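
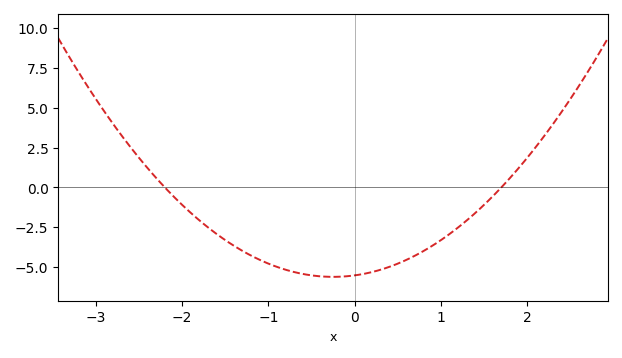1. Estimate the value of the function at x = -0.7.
-5.4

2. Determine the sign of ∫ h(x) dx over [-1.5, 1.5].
negative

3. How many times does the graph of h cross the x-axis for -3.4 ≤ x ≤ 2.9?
2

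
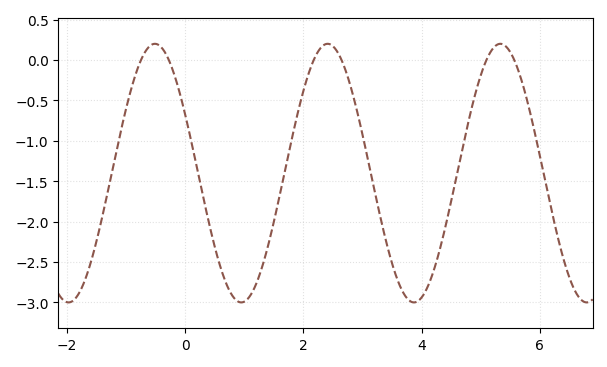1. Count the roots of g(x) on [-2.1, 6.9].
6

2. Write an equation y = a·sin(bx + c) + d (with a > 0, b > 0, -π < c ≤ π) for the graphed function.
y = 1.6sin(2.15x + 2.67) - 1.4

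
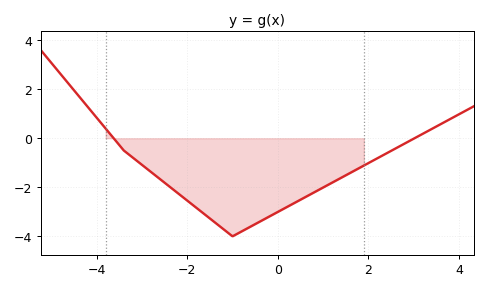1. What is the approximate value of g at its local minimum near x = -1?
-4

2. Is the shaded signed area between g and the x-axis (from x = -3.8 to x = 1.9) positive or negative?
negative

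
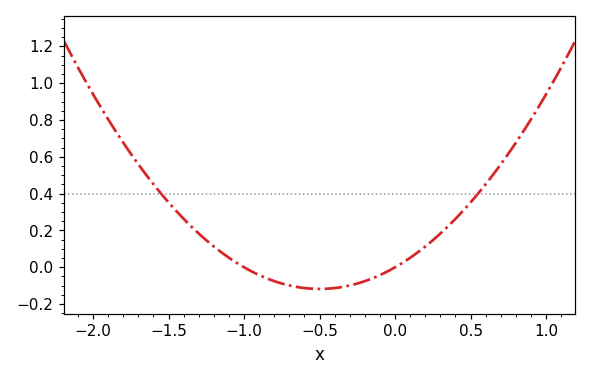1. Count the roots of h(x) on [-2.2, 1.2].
2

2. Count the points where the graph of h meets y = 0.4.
2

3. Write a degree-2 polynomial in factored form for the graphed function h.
y = 0.47(x + 1)(x - 0)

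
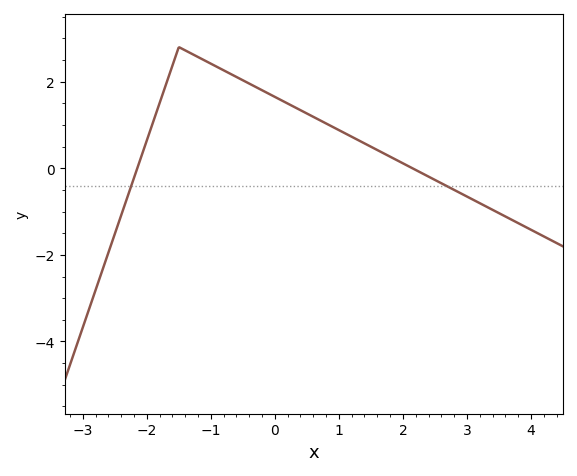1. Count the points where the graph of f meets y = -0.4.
2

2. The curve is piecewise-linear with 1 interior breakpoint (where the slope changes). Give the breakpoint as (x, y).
(-1.5, 2.8)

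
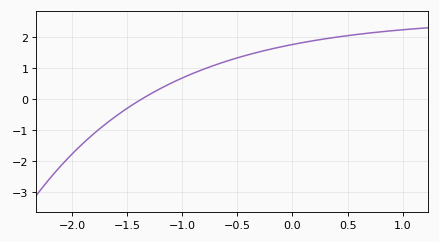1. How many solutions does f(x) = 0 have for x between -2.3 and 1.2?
1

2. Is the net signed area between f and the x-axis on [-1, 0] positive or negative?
positive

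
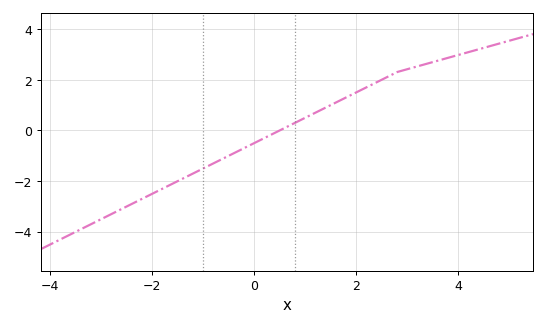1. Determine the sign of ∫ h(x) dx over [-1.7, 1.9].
negative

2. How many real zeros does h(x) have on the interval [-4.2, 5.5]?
1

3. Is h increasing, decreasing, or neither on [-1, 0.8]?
increasing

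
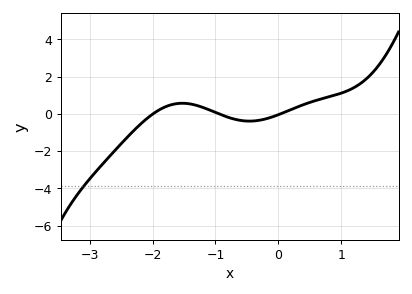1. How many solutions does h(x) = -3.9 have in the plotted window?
1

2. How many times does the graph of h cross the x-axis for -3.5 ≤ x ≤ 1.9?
3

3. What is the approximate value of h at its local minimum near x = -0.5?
-0.39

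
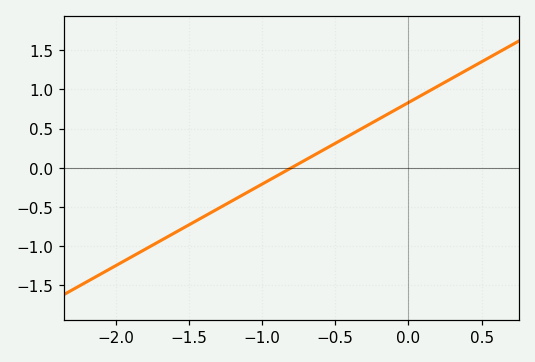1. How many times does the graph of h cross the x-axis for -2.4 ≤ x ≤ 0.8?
1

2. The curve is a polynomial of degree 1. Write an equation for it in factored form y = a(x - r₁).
y = 1.04(x + 0.8)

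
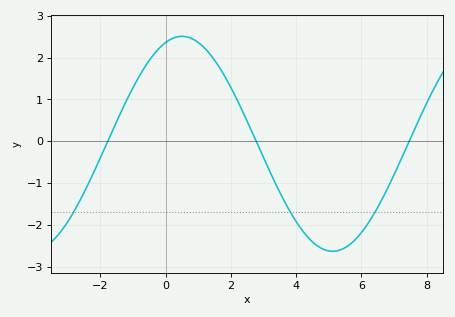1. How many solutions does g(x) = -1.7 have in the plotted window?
3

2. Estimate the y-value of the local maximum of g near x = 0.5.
2.5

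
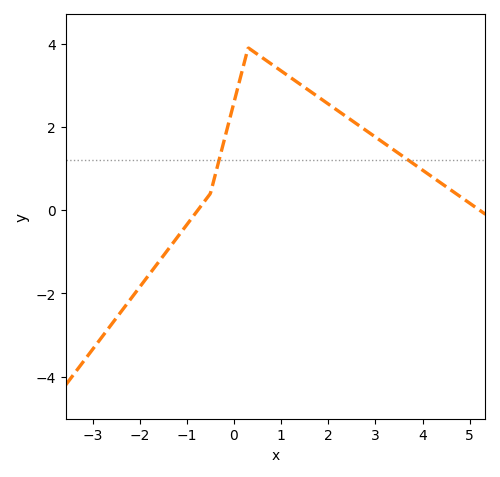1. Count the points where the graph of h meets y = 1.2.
2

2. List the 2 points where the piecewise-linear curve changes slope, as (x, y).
(-0.5, 0.4); (0.3, 3.9)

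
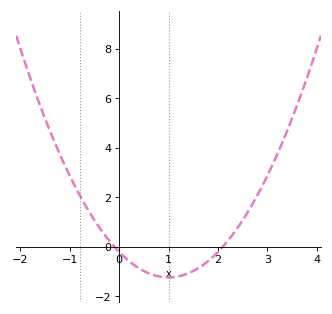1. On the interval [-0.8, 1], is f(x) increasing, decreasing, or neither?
decreasing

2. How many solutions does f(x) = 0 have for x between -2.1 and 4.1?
2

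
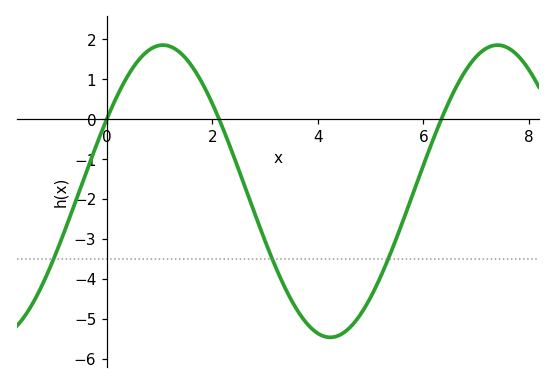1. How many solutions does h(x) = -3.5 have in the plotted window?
3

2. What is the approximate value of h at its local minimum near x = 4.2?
-5.47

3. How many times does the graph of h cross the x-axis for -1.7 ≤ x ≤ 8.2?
3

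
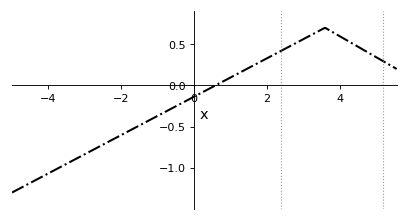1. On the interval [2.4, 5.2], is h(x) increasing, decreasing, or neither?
neither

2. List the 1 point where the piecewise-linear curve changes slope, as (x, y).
(3.6, 0.7)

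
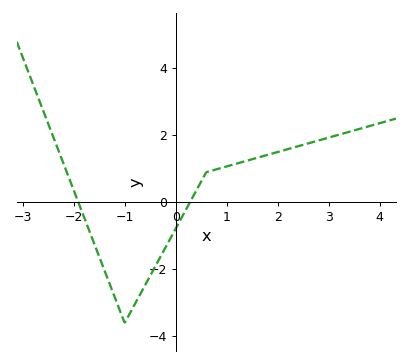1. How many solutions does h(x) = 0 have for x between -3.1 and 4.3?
2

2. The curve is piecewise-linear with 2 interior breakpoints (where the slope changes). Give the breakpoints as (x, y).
(-1, -3.6); (0.6, 0.9)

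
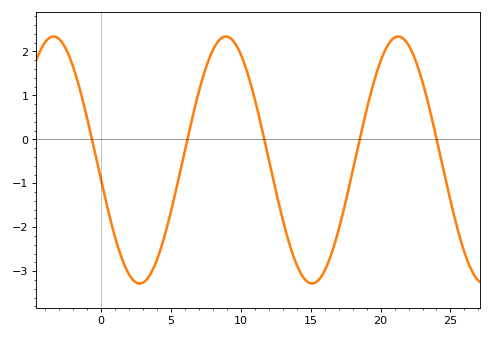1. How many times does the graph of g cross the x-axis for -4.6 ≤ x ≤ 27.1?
5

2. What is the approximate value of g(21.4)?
2.3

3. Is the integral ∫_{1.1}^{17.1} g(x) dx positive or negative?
negative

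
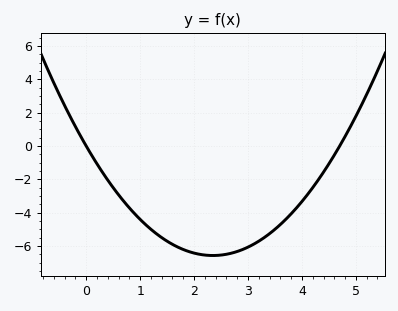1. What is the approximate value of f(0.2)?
-1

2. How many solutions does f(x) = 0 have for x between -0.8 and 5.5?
2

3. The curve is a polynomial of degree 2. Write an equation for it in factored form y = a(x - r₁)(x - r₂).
y = 1.19(x - 0)(x - 4.7)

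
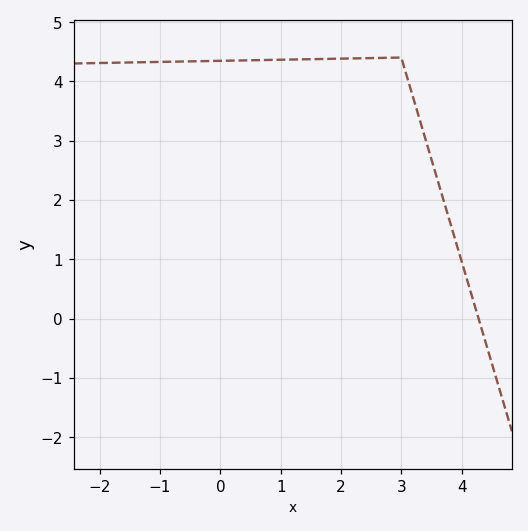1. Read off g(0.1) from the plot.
4.35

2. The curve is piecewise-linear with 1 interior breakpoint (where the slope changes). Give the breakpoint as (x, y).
(3, 4.4)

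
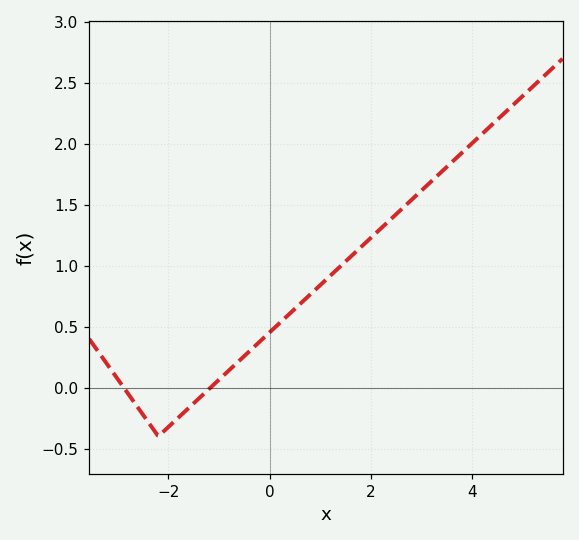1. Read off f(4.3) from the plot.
2.15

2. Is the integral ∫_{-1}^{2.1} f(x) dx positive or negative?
positive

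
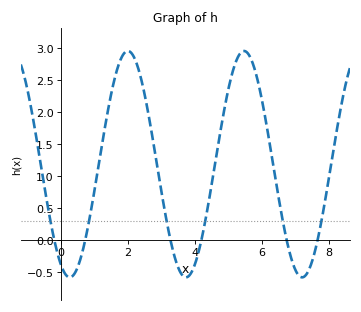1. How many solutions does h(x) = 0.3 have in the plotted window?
6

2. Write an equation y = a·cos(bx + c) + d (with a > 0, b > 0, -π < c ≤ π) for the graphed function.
y = 1.77cos(1.8x + 2.7) + 1.19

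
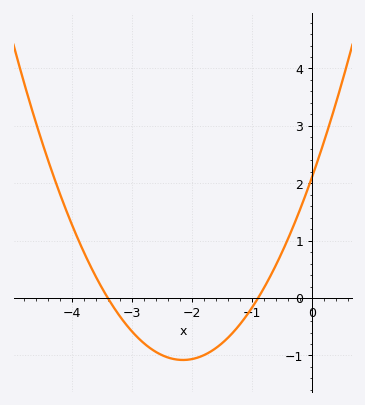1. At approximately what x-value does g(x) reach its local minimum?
-2.15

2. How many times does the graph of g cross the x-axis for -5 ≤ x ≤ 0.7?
2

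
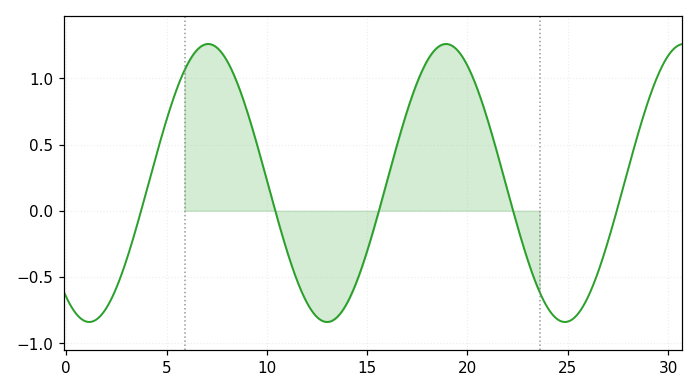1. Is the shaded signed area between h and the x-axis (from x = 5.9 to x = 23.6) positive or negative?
positive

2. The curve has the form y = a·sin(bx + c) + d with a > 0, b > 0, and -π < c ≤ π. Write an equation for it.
y = 1.05sin(0.53x - 2.2) + 0.21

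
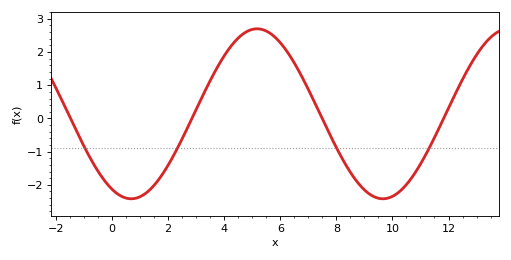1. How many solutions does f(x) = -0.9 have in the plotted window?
4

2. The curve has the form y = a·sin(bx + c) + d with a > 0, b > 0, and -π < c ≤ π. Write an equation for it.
y = 2.56sin(0.7x - 2.05) + 0.14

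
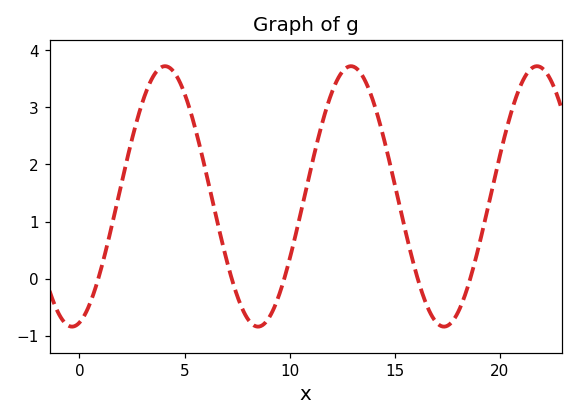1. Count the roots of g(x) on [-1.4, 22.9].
5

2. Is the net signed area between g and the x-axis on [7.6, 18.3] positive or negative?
positive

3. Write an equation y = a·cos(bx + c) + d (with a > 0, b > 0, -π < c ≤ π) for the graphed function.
y = 2.28cos(0.71x - 2.89) + 1.44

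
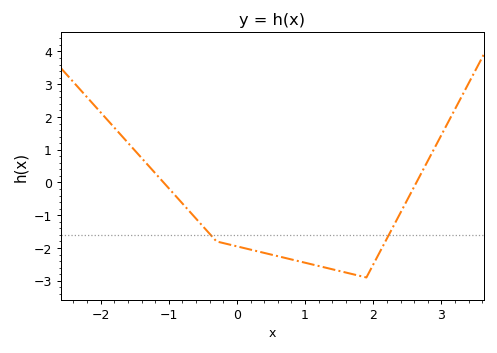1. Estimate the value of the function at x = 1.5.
-2.7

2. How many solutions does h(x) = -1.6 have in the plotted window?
2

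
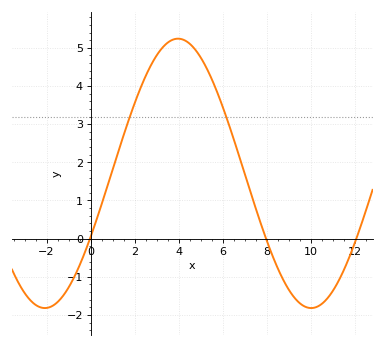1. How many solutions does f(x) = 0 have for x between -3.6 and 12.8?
3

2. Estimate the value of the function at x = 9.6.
-1.7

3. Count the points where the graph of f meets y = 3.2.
2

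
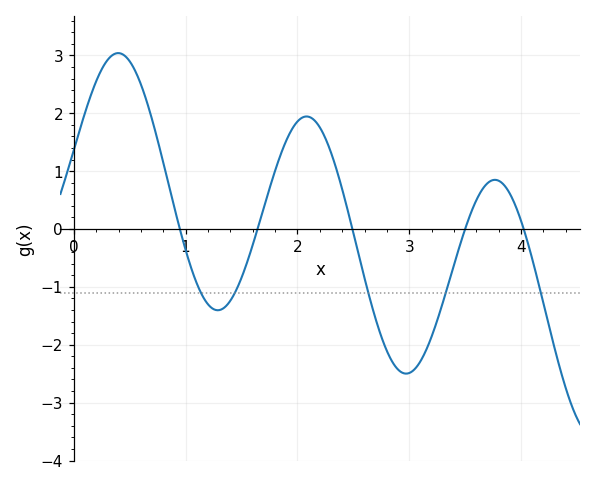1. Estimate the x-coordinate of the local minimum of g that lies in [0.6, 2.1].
1.3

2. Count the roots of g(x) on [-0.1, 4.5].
5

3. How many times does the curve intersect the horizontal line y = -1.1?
5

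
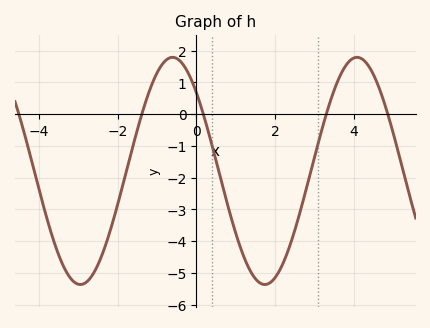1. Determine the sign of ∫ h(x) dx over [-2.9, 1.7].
negative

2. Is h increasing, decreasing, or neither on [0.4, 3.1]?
neither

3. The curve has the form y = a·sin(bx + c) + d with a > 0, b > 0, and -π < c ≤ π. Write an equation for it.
y = 3.58sin(1.34x + 2.38) - 1.79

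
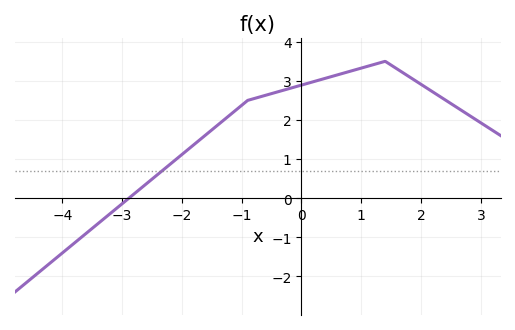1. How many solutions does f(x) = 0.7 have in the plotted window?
1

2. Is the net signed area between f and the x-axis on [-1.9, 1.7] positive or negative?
positive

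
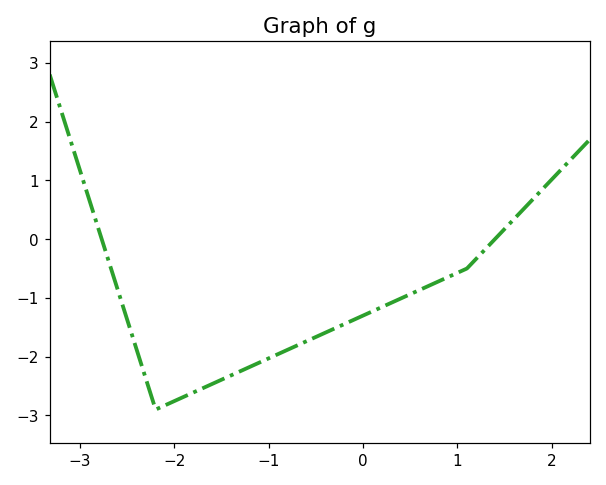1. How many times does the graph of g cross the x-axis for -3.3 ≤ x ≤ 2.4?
2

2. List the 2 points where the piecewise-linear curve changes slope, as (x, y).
(-2.2, -2.9); (1.1, -0.5)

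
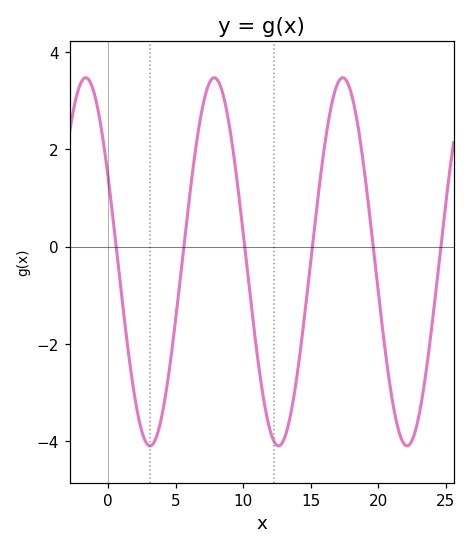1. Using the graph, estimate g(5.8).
0.6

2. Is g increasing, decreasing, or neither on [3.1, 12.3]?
neither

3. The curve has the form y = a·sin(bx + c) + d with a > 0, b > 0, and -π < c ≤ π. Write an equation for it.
y = 3.78sin(0.66x + 2.7) - 0.31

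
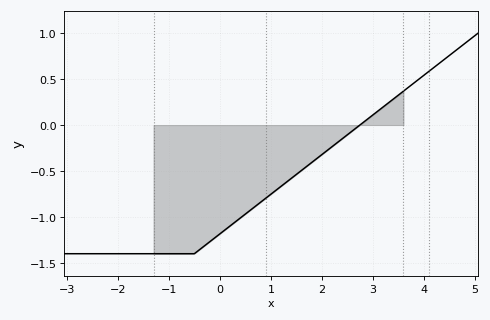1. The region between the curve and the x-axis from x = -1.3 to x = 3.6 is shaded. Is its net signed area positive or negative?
negative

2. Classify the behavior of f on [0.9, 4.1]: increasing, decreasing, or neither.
increasing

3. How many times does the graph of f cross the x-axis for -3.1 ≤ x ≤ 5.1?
1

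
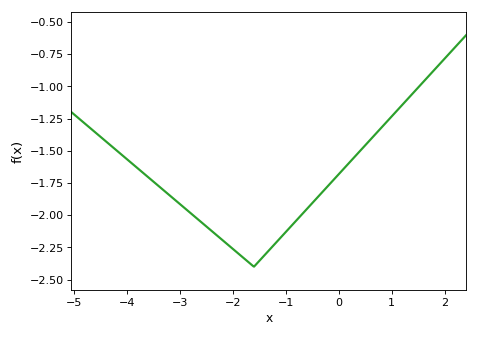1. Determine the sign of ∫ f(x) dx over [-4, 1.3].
negative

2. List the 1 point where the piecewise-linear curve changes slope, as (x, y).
(-1.6, -2.4)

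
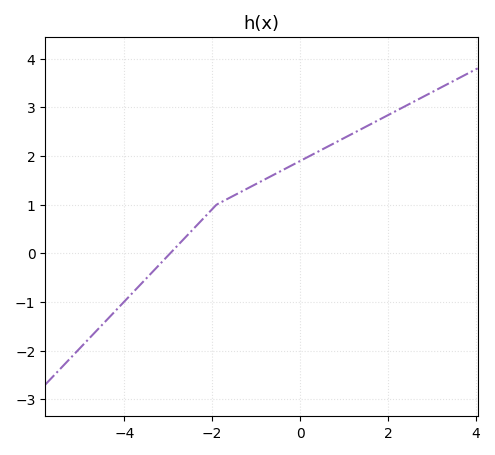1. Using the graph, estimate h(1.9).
2.8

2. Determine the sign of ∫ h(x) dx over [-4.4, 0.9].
positive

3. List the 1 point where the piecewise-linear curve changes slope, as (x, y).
(-1.9, 1)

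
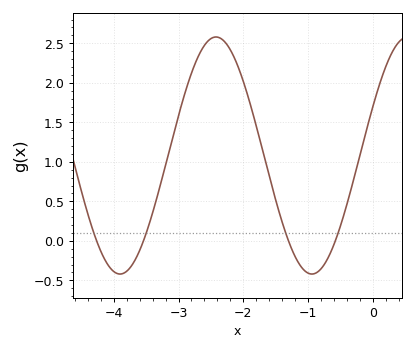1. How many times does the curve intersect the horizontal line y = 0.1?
4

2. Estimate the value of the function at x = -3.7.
-0.282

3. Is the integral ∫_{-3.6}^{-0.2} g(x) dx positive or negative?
positive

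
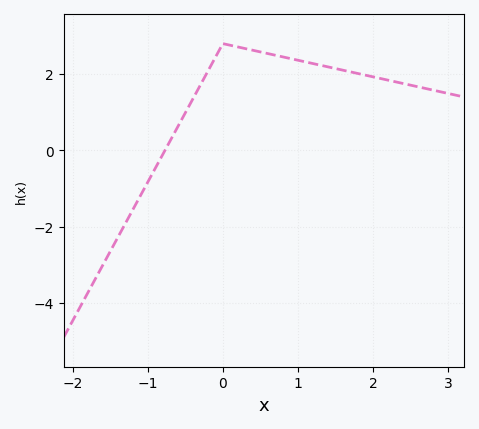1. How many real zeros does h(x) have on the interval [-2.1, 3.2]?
1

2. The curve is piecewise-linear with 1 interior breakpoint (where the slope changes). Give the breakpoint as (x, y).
(0, 2.8)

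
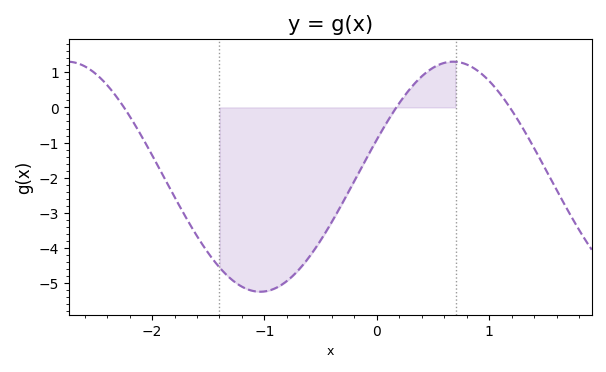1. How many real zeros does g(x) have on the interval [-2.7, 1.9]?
3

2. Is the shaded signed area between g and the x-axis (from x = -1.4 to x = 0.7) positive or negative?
negative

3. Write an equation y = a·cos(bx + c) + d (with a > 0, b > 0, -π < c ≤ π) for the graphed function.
y = 3.27cos(1.83x - 1.24) - 1.97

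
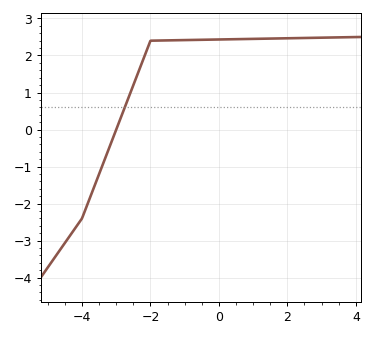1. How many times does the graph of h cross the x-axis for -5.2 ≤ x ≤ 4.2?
1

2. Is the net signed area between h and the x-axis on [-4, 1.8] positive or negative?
positive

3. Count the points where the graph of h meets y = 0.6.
1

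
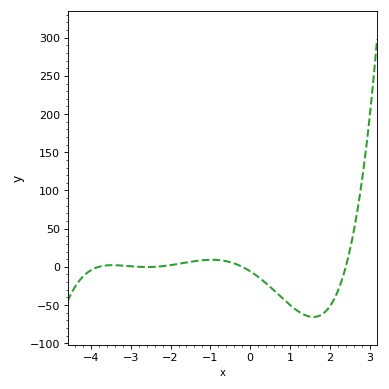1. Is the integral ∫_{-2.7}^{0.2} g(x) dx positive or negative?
positive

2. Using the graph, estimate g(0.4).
-21.7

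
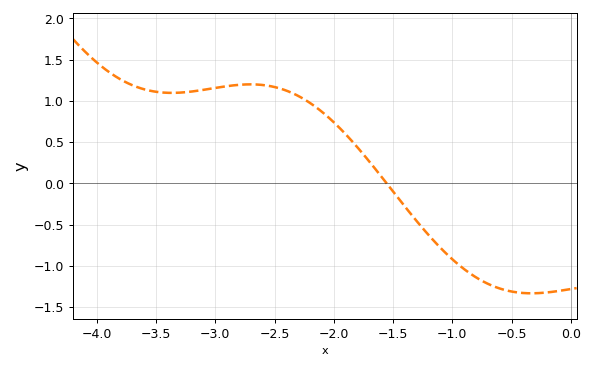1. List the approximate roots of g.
-1.55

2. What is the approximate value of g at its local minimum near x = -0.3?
-1.33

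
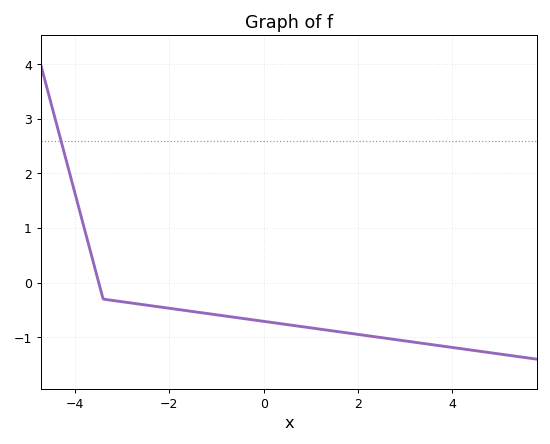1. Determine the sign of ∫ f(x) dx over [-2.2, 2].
negative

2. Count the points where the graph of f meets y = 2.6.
1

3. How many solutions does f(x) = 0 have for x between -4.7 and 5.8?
1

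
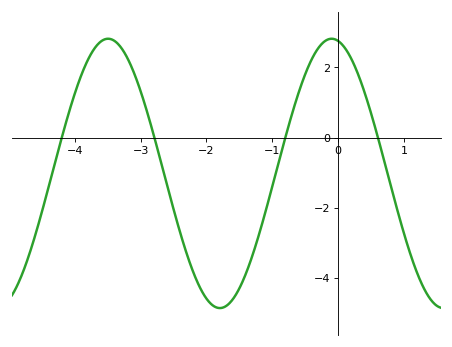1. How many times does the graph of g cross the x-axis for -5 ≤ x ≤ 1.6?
4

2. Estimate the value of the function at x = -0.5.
1.8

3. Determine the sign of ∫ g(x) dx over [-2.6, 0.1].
negative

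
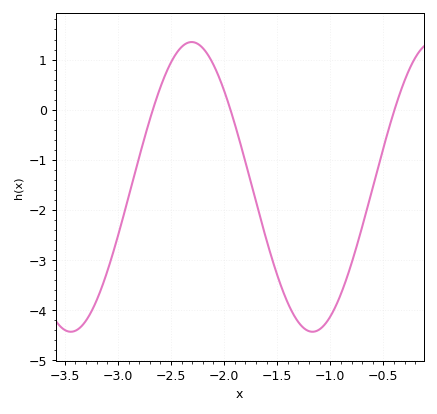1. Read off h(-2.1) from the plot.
0.896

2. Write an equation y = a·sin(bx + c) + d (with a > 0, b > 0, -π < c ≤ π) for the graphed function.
y = 2.89sin(2.76x + 1.65) - 1.54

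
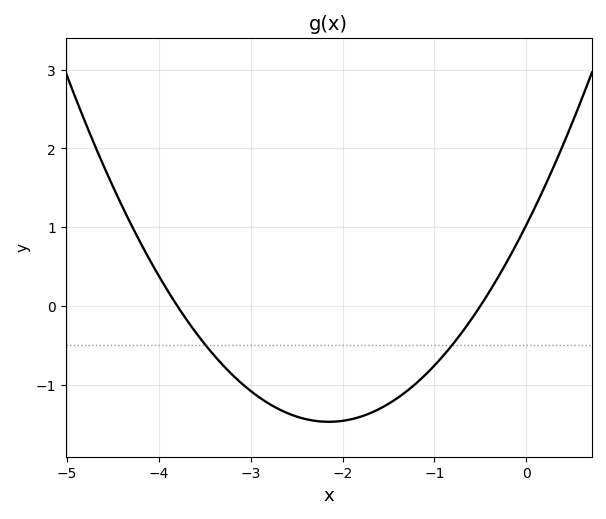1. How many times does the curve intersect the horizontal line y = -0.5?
2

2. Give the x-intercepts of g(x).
-3.8, -0.5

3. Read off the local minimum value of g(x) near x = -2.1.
-1.5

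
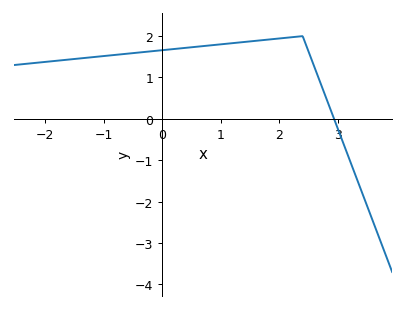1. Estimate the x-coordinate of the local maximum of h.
2.4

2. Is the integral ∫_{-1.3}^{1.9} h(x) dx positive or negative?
positive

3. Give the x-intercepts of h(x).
2.94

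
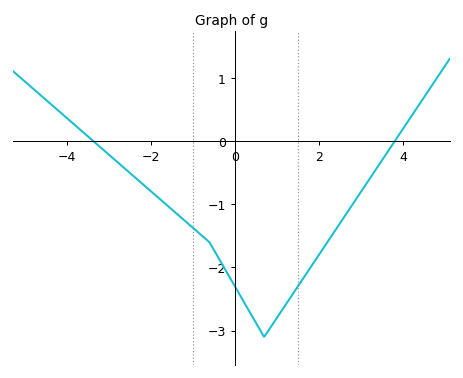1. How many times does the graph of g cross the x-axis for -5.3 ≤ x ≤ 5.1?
2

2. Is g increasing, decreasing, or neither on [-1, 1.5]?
neither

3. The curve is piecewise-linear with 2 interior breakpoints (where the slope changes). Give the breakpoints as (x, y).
(-0.6, -1.6); (0.7, -3.1)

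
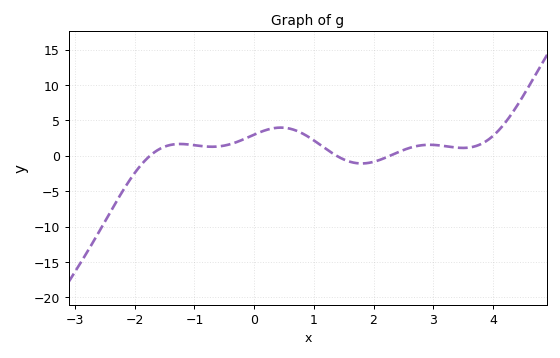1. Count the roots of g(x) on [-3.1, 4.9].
3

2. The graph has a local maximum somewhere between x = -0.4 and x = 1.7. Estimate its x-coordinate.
0.445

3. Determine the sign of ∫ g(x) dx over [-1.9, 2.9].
positive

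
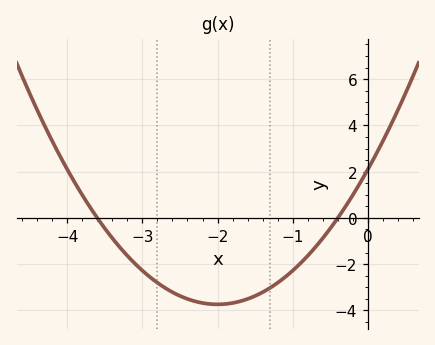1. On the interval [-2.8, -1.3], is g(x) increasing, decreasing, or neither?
neither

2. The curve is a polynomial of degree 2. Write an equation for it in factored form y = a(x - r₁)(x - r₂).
y = 1.46(x + 3.6)(x + 0.4)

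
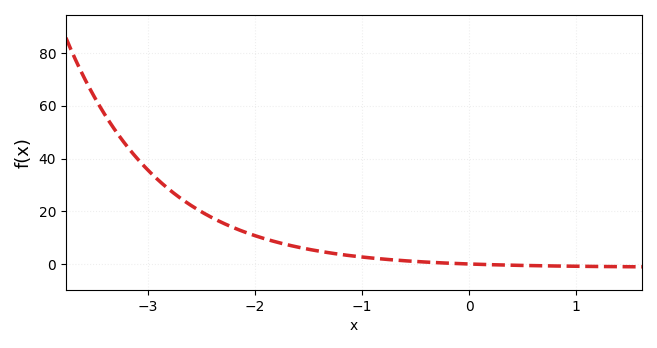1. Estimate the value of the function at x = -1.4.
4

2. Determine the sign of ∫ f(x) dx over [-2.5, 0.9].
positive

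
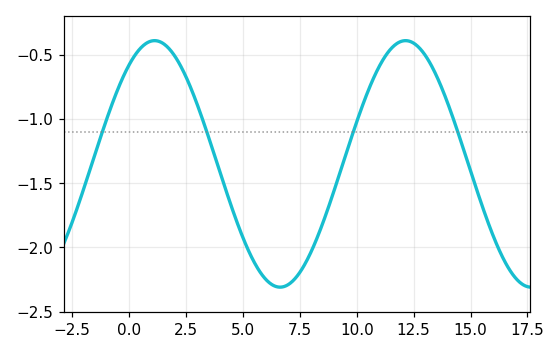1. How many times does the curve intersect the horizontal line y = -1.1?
4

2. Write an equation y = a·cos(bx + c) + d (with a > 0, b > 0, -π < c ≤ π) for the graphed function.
y = 0.96cos(0.57x - 0.64) - 1.35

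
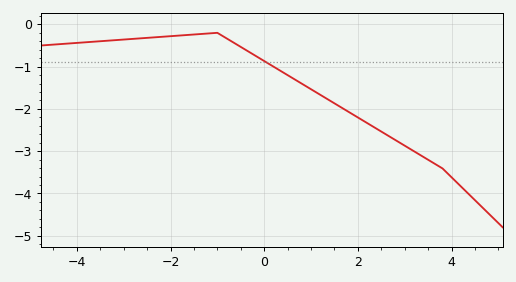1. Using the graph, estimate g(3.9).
-3.5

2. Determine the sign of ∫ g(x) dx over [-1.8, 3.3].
negative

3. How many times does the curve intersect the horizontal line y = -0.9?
1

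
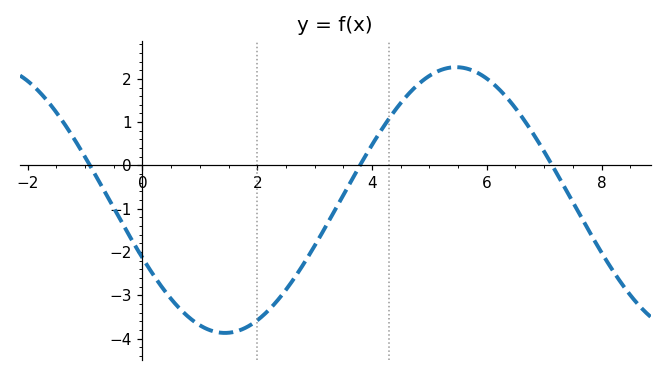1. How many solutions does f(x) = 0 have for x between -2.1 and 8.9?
3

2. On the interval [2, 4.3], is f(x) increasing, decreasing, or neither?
increasing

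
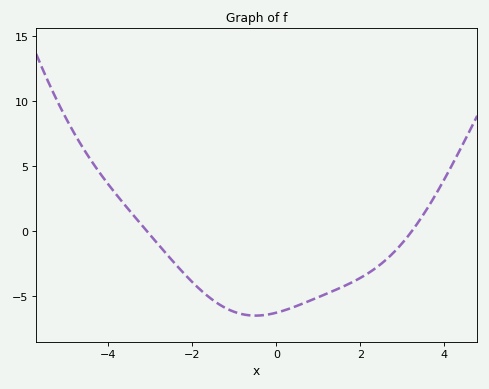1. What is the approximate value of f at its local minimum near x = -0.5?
-6.5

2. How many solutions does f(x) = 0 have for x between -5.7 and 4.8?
2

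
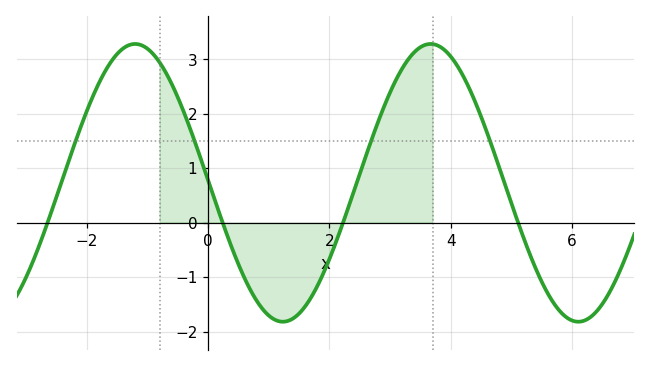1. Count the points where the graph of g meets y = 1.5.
4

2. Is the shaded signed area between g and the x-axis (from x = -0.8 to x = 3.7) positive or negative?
positive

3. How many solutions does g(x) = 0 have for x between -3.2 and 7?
4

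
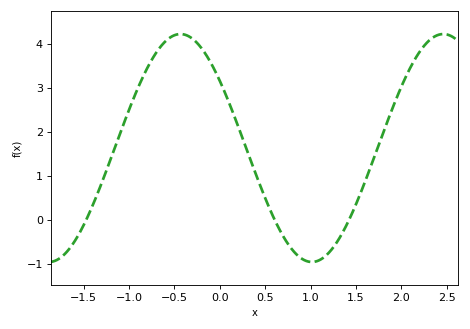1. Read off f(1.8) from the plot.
2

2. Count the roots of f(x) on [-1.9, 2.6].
3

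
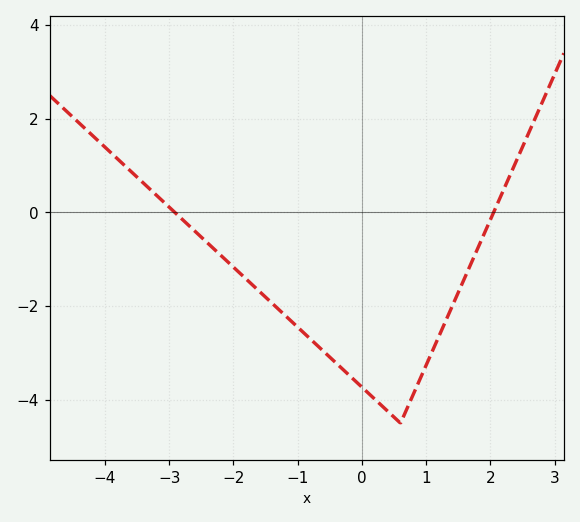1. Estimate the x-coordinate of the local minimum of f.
0.6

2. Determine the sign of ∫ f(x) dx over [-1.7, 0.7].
negative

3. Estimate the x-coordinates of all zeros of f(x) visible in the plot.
-3, 2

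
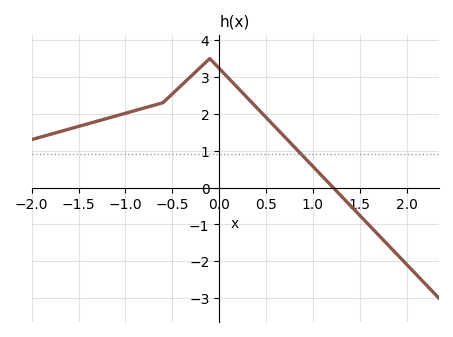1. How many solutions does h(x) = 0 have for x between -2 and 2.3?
1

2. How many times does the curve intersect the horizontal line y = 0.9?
1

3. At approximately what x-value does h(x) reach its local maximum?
-0.1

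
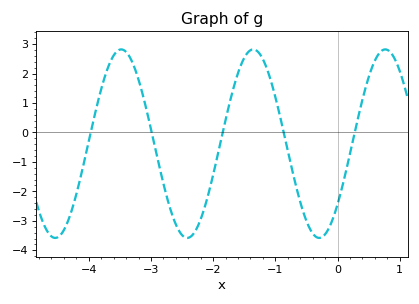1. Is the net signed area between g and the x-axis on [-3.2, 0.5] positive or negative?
negative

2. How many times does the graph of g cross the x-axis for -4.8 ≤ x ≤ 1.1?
5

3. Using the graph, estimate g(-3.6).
2.62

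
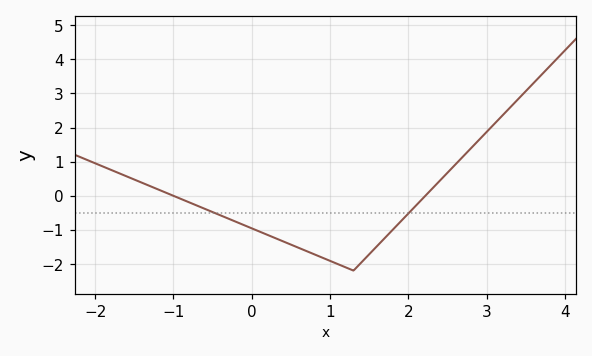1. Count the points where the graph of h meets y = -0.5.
2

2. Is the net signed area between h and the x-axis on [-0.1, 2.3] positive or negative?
negative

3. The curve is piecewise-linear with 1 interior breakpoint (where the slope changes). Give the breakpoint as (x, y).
(1.3, -2.2)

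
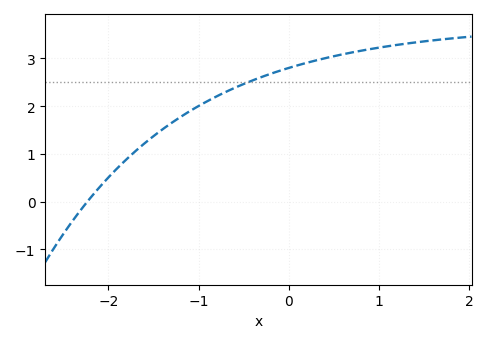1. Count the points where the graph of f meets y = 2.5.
1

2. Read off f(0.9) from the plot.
3.2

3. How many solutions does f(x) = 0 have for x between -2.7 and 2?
1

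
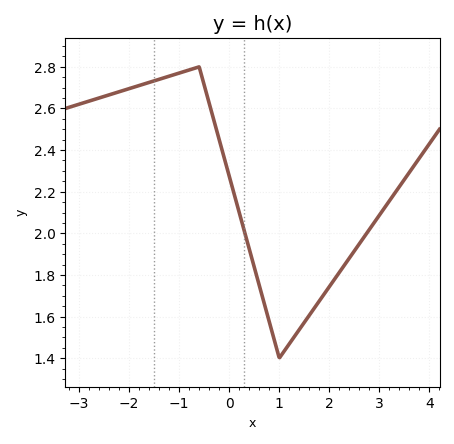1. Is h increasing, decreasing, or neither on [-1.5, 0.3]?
neither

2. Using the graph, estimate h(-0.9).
2.78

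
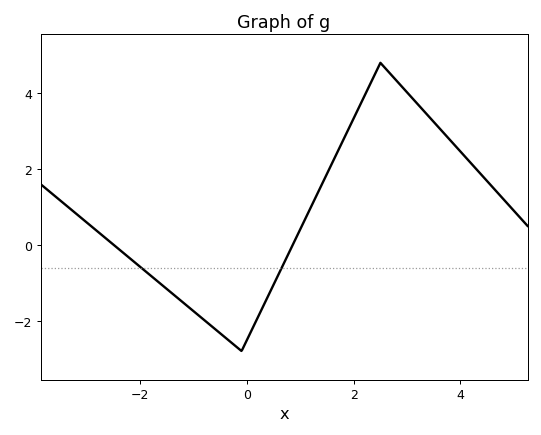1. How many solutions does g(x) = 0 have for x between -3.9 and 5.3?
2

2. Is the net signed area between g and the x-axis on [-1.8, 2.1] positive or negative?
negative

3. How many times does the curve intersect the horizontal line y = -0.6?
2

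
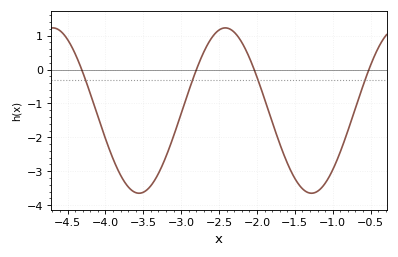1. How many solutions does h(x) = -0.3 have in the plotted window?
4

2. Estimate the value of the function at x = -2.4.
1.2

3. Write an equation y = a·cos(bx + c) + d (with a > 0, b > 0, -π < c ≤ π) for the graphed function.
y = 2.44cos(2.8x + 0.39) - 1.21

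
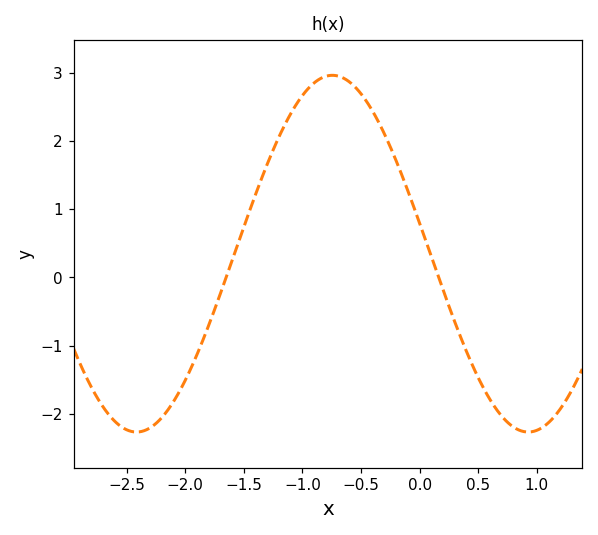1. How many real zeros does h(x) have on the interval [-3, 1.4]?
2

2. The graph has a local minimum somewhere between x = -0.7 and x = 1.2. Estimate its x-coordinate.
0.926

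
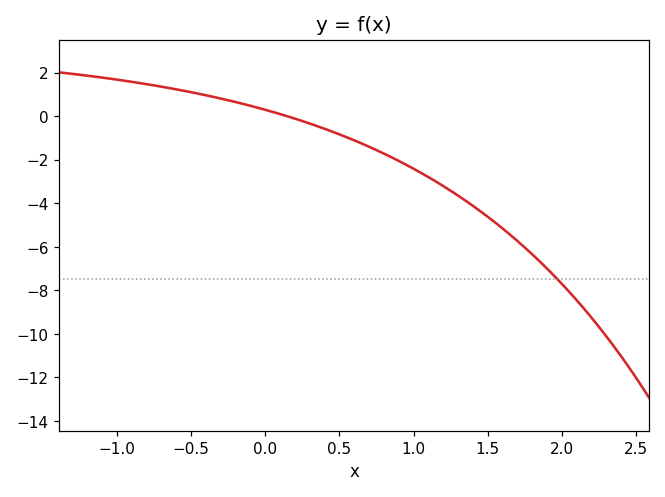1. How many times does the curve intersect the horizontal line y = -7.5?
1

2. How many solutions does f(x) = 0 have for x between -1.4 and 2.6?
1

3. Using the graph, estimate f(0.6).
-1.12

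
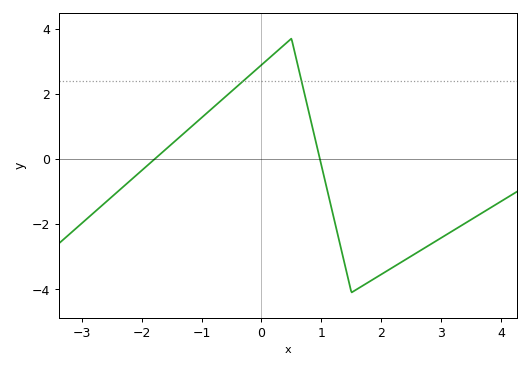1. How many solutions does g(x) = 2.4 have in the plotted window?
2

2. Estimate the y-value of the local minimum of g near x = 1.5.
-4.1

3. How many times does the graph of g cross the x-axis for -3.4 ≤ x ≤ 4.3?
2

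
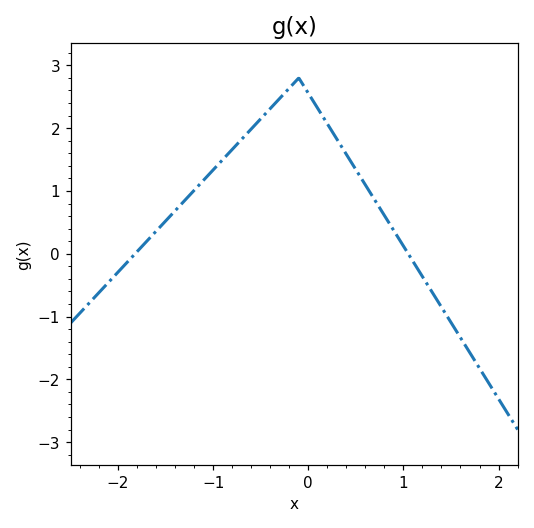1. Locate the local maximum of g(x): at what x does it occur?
-0.101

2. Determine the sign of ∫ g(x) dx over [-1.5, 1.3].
positive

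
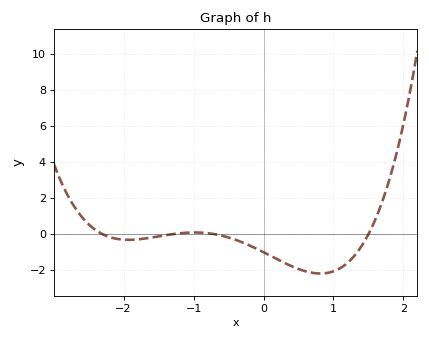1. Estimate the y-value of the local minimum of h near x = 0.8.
-2.19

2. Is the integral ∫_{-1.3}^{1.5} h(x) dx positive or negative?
negative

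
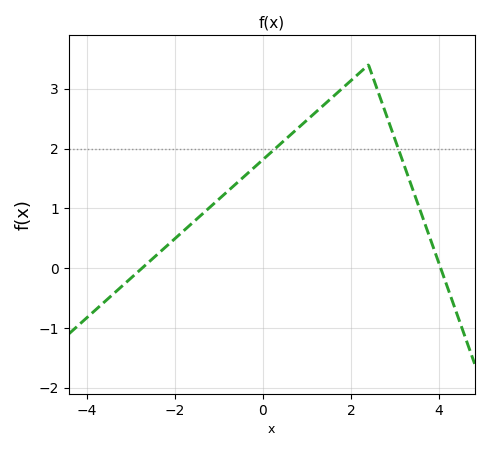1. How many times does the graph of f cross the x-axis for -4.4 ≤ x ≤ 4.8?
2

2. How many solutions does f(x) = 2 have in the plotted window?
2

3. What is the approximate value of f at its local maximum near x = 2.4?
3.4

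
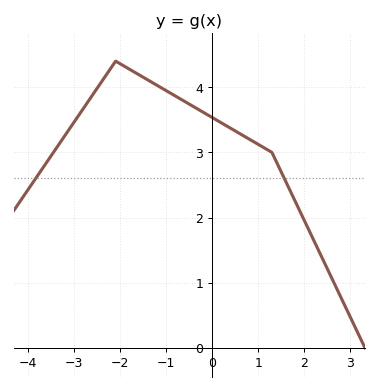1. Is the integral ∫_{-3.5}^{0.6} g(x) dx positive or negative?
positive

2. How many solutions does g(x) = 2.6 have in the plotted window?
2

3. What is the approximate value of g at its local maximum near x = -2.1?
4.4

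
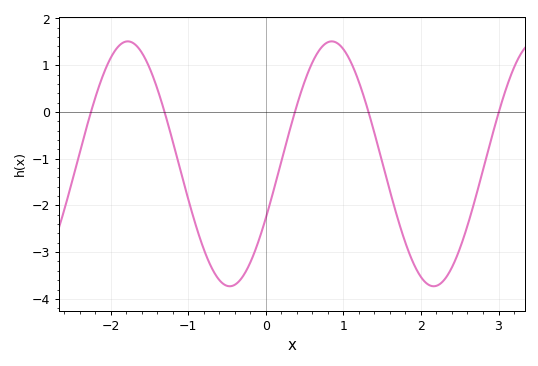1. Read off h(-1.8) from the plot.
1.5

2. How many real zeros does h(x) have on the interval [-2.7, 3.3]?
5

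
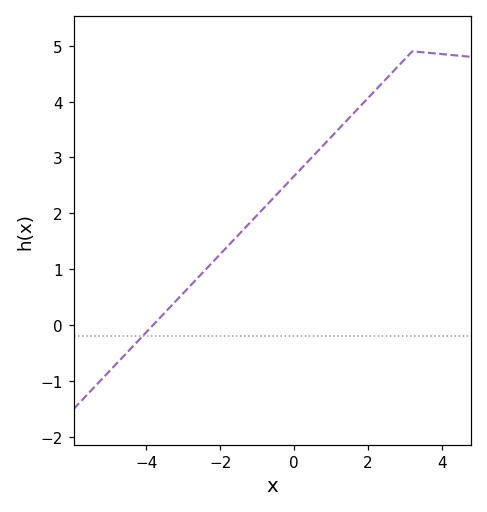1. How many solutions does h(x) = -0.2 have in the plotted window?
1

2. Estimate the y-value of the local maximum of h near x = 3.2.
4.9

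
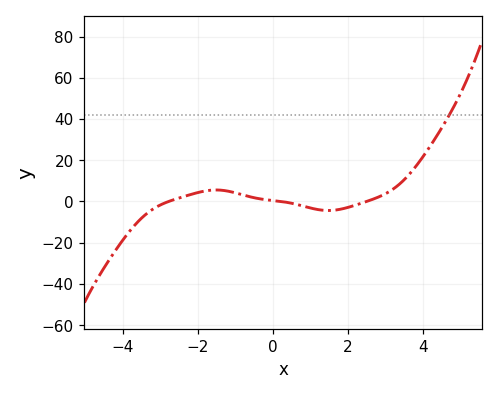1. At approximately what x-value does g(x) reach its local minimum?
1.48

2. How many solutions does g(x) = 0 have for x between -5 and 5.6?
3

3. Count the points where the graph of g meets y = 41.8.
1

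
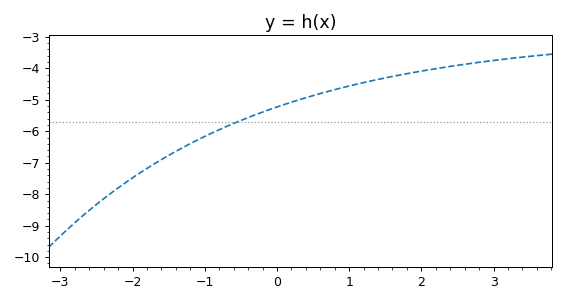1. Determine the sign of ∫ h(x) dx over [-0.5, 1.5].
negative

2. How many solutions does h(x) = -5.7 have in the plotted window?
1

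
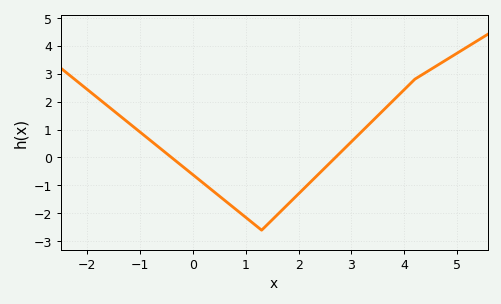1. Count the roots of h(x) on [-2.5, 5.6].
2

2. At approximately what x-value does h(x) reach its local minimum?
1.4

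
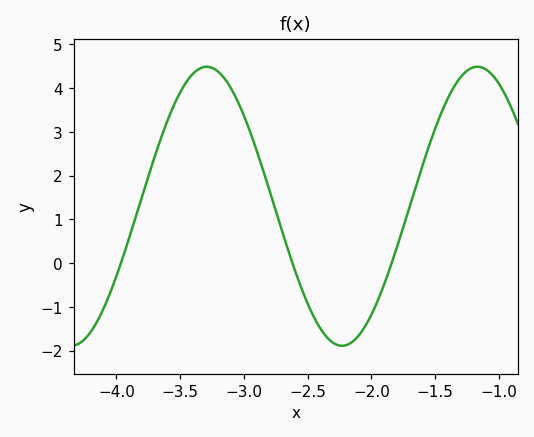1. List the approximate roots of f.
-3.95, -2.6, -1.85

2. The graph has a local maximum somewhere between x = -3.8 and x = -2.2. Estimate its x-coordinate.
-3.3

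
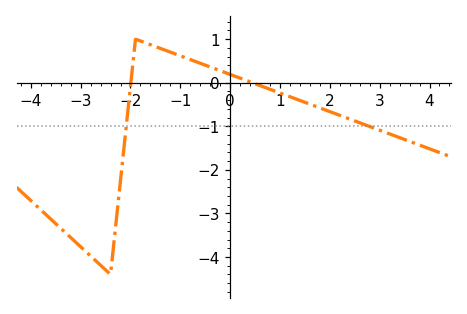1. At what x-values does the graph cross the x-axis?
-2, 0.4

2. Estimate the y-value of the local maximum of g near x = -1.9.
1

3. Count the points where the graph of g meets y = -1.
2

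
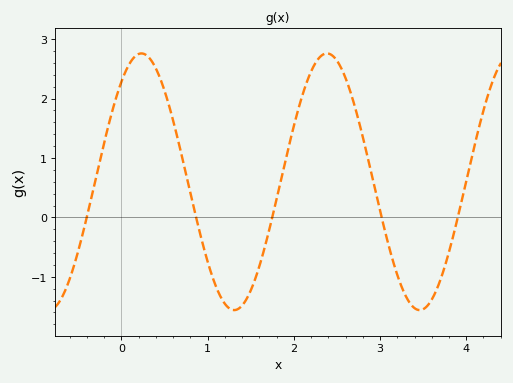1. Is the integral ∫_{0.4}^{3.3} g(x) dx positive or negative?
positive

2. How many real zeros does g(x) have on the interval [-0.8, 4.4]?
5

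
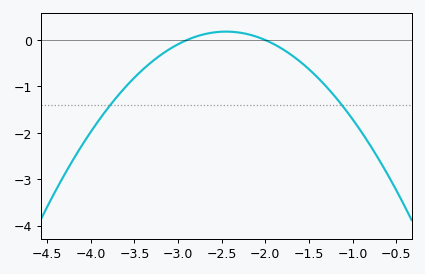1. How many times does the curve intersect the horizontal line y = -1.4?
2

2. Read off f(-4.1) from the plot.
-2.27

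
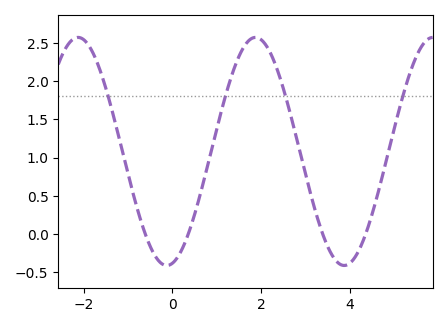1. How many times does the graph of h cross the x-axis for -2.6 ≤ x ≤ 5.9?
4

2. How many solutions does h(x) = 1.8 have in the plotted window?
4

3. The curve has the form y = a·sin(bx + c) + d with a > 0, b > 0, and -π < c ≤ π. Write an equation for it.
y = 1.49sin(1.57x - 1.37) + 1.08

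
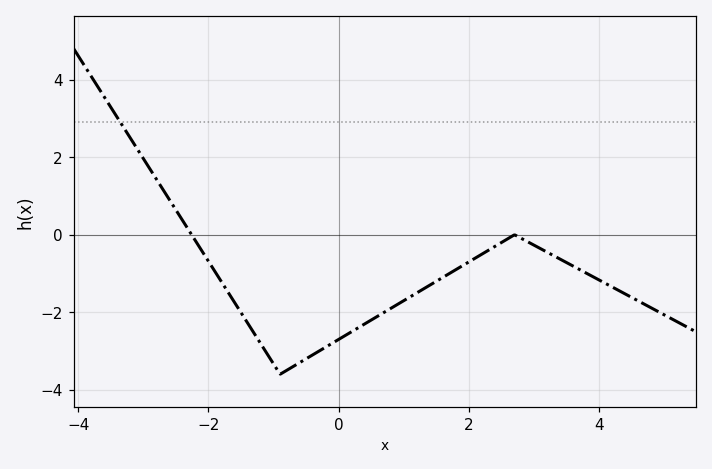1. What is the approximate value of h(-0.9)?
-3.6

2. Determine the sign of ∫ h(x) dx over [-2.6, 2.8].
negative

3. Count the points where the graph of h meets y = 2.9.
1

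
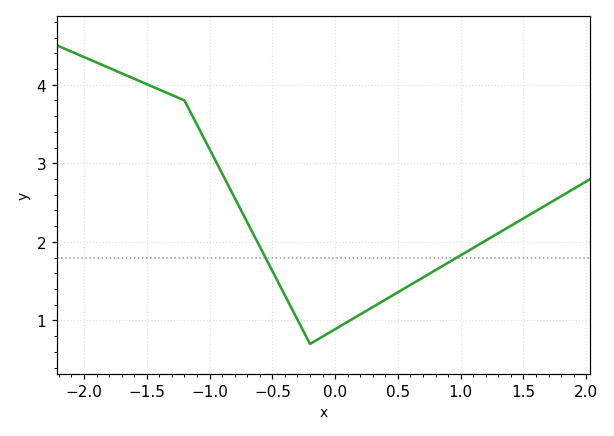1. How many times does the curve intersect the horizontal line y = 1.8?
2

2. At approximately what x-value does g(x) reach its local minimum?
-0.2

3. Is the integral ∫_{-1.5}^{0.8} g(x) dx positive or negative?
positive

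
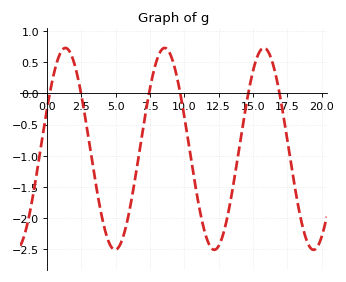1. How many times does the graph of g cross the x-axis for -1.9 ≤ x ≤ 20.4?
6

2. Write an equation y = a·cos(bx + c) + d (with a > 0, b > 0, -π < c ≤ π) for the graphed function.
y = 1.62cos(0.87x - 1.17) - 0.89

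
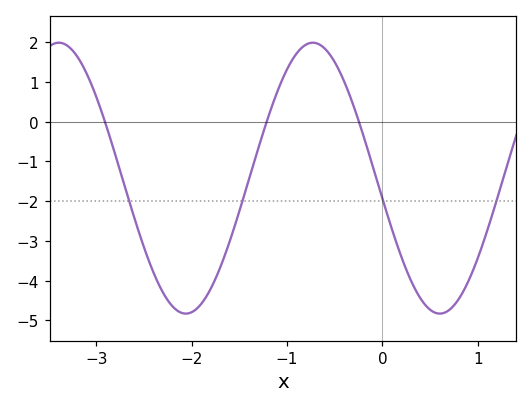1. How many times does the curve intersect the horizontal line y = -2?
4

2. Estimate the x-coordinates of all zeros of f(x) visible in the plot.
-2.9, -1.2, -0.2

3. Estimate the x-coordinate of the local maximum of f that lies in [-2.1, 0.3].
-0.7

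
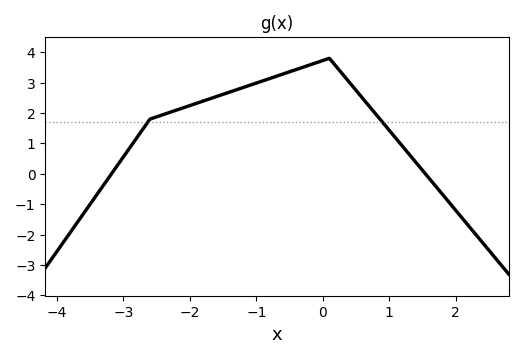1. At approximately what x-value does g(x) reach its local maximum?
0.099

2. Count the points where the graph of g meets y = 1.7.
2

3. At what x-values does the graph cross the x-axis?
-3.18, 1.54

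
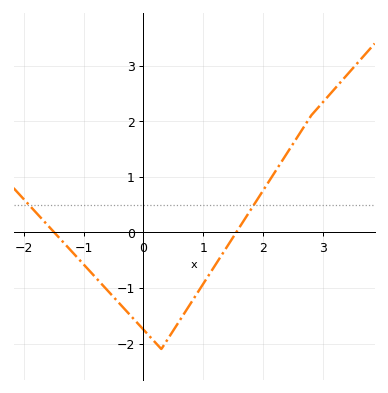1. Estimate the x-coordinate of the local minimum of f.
0.301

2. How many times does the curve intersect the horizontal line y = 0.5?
2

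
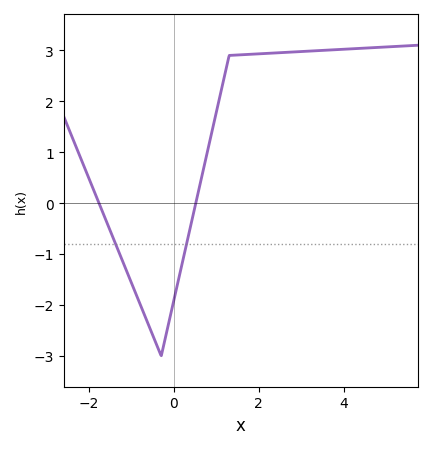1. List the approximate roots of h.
-1.77, 0.514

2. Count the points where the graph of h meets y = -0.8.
2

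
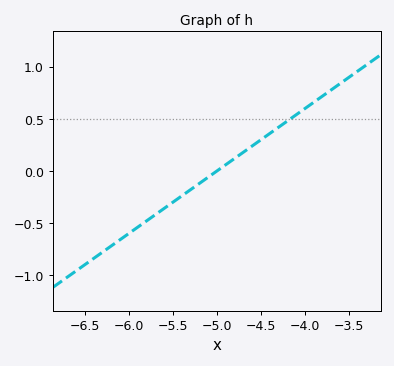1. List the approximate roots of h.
-5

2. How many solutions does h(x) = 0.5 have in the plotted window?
1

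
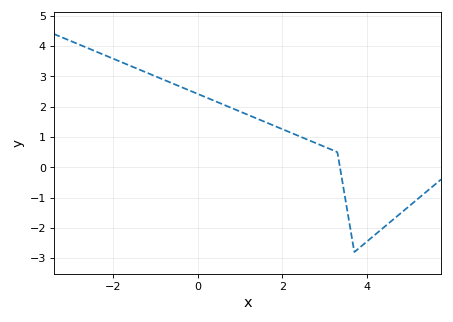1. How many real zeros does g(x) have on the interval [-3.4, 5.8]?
1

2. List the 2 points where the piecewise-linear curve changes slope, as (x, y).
(3.3, 0.5); (3.7, -2.8)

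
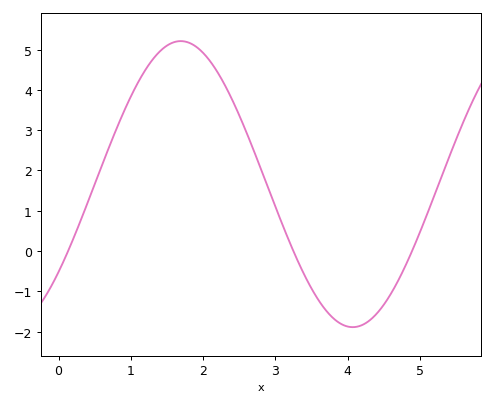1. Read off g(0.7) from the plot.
2.59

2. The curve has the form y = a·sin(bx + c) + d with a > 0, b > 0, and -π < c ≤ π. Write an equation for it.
y = 3.55sin(1.32x - 0.66) + 1.66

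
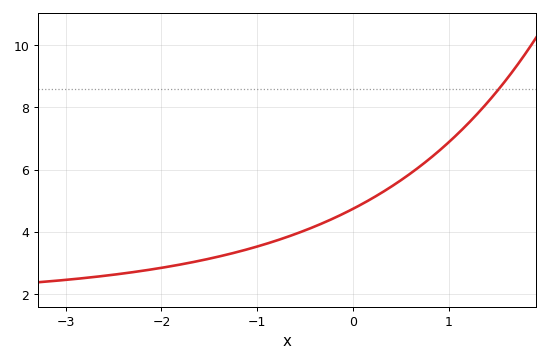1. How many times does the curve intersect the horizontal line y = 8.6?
1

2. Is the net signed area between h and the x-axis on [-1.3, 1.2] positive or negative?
positive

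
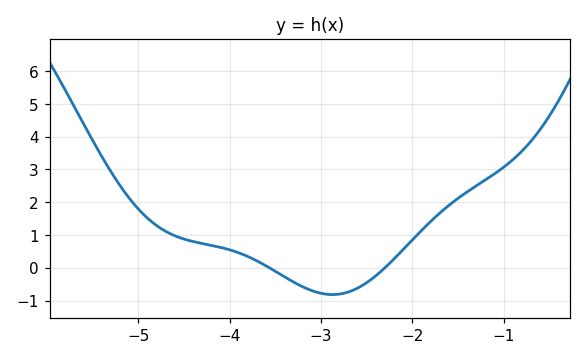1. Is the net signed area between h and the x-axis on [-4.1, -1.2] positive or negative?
positive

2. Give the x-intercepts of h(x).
-3.56, -2.3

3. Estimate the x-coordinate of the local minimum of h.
-2.88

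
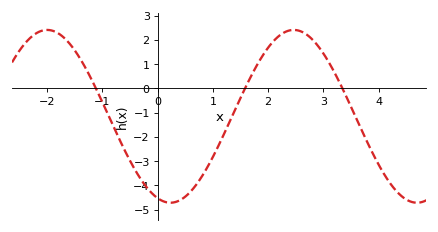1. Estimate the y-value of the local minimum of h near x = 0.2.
-4.7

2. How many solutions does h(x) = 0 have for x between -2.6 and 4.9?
3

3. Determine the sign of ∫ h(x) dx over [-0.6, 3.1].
negative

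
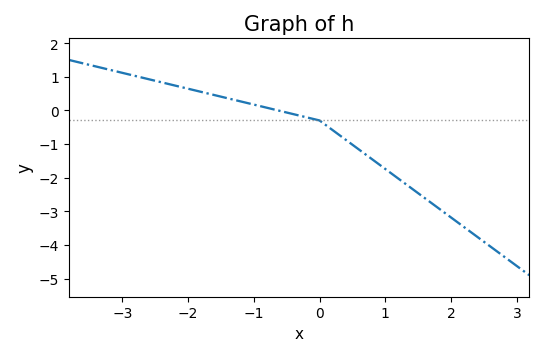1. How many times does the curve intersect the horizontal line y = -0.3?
1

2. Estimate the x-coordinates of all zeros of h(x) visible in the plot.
-0.6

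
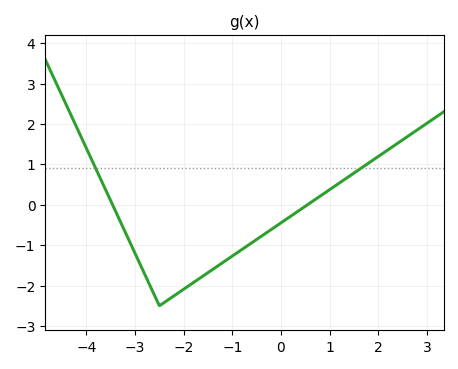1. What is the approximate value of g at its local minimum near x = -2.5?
-2.5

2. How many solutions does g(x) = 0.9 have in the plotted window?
2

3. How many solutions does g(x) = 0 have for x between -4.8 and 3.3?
2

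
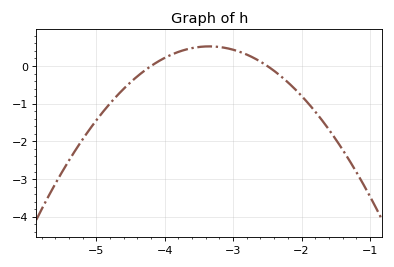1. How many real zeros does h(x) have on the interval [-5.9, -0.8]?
2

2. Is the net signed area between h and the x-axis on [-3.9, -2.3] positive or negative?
positive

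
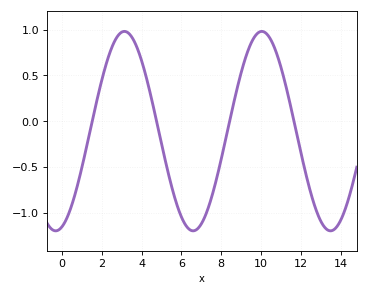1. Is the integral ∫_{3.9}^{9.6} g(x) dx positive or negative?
negative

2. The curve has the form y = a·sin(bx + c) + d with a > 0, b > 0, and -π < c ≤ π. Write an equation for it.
y = 1.09sin(0.91x - 1.28) - 0.11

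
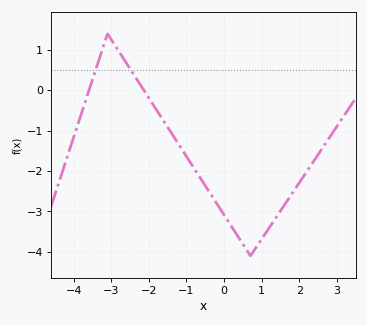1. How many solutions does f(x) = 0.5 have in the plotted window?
2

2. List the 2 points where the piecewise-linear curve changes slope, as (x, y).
(-3.1, 1.4); (0.7, -4.1)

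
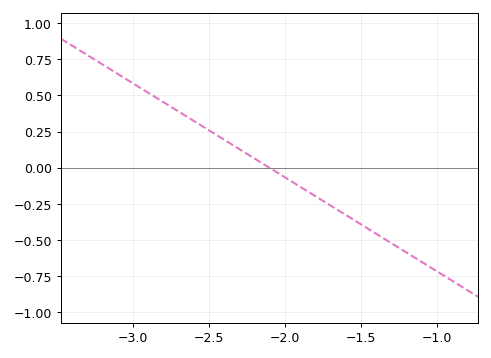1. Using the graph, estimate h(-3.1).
0.65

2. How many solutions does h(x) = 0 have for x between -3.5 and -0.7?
1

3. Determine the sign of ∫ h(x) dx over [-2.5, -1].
negative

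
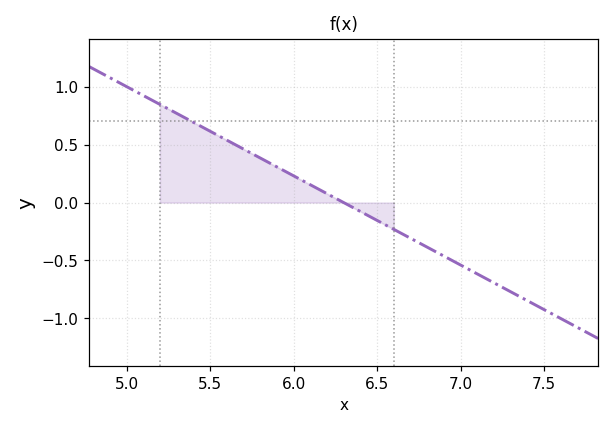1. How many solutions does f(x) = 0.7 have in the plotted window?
1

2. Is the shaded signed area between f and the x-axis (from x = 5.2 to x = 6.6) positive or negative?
positive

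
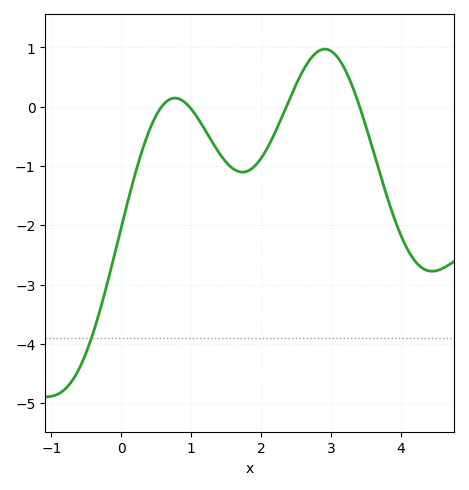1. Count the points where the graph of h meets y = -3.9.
1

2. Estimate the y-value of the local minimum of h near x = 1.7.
-1.1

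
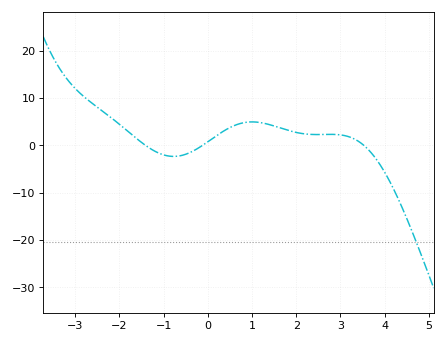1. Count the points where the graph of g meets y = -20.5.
1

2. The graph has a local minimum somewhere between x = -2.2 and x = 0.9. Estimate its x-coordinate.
-0.8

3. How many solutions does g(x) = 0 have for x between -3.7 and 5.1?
3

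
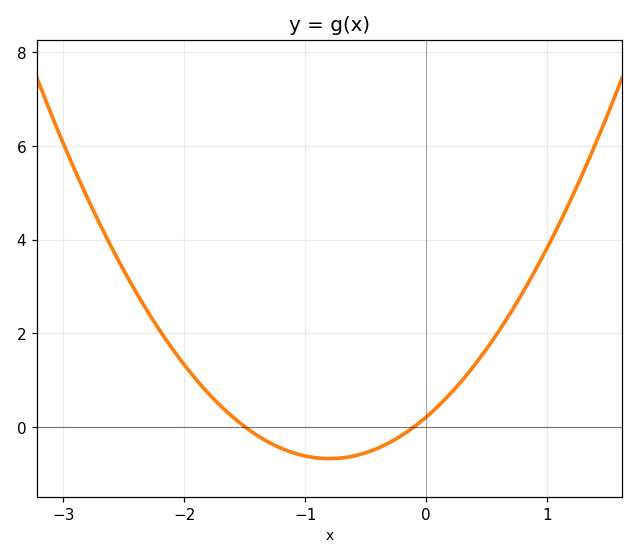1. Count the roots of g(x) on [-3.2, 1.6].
2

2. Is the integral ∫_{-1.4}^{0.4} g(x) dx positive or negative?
negative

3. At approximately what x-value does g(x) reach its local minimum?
-0.8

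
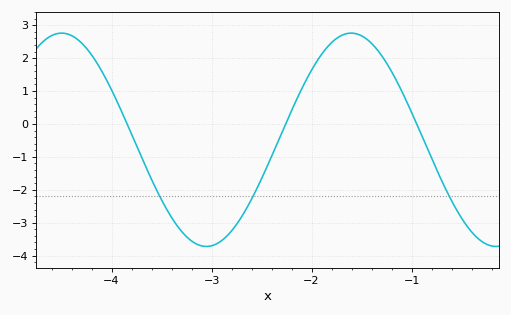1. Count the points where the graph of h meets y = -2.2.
3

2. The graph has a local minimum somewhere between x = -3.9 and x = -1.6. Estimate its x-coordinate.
-3.1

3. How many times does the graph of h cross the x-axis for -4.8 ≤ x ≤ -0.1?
3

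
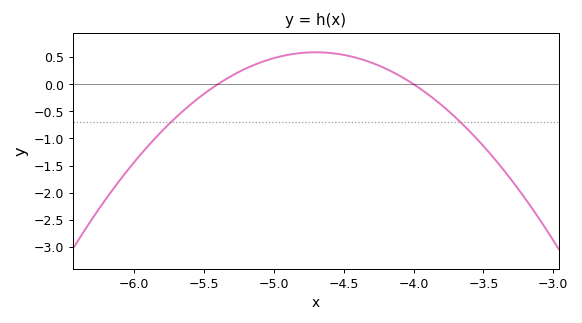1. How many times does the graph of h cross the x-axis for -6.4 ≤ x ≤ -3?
2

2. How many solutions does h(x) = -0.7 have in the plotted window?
2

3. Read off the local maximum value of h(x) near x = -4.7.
0.6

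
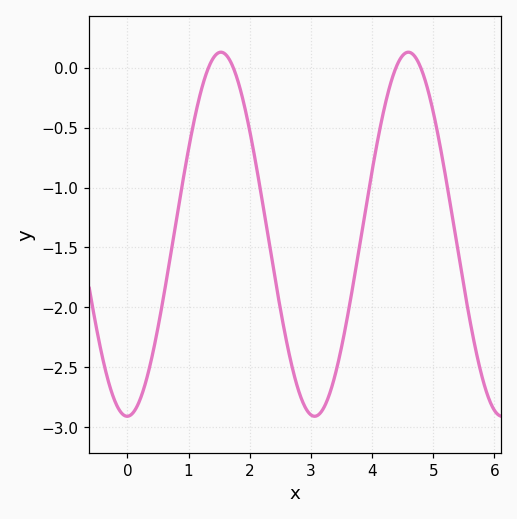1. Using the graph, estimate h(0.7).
-1.58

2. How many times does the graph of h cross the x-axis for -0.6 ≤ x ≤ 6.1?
4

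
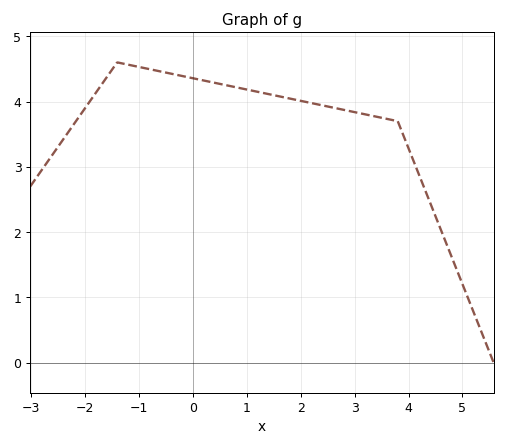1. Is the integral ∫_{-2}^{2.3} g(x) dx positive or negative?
positive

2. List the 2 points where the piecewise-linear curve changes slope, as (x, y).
(-1.4, 4.6); (3.8, 3.7)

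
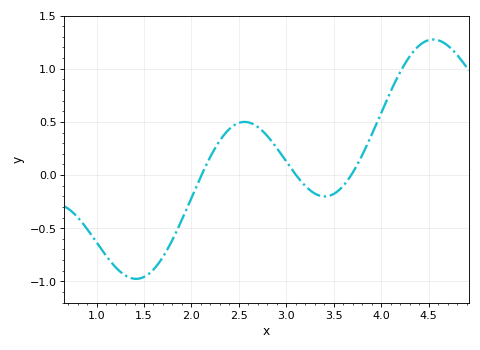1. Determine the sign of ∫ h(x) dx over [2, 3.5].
positive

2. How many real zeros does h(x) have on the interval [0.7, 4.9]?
3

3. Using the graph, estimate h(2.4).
0.433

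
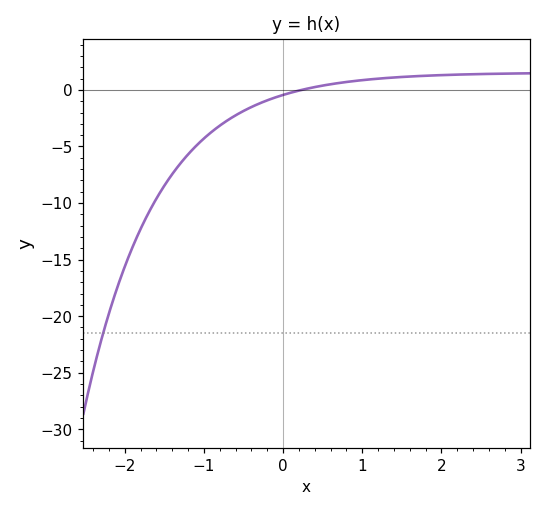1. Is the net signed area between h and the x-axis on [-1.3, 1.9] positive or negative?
negative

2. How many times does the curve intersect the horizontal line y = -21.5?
1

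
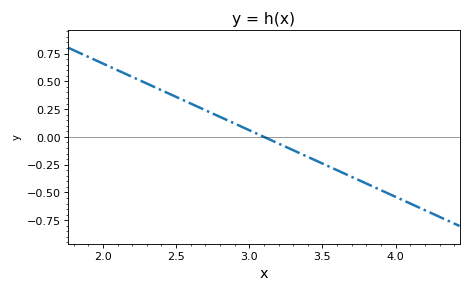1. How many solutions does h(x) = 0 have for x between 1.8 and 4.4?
1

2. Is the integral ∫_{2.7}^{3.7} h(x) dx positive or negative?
negative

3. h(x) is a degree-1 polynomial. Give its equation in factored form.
y = -0.6(x - 3.1)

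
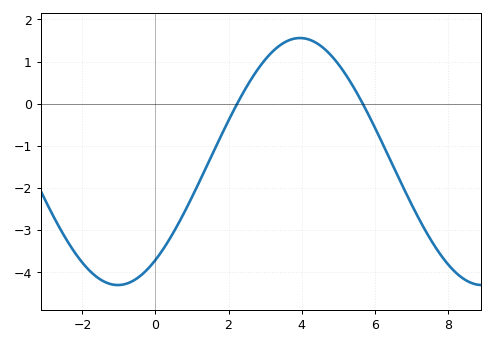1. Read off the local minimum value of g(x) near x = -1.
-4.3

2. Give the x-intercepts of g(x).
2.2, 5.6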